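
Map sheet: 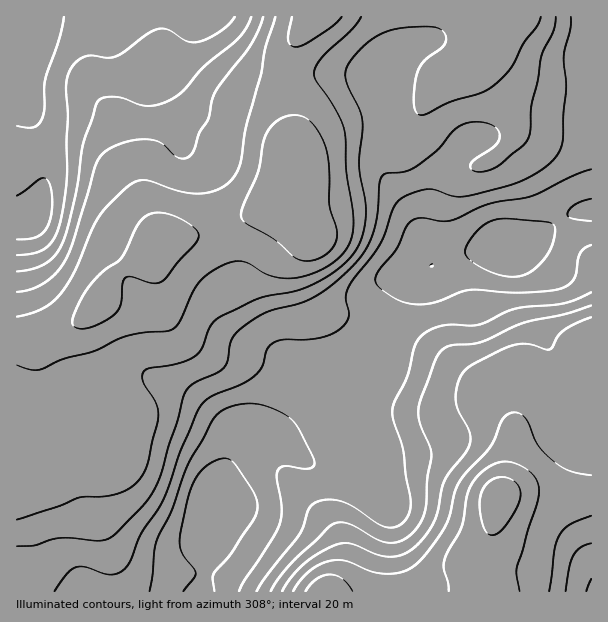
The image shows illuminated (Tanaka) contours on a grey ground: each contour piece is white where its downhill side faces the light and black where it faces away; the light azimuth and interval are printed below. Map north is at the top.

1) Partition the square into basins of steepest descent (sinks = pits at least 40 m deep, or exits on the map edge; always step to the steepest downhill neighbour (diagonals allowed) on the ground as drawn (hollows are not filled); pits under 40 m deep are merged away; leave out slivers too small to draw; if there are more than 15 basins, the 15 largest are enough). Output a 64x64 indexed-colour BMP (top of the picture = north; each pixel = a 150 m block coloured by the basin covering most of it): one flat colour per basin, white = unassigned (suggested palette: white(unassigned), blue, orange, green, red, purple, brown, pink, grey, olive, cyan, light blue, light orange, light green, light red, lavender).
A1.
<image width="64" height="64" href="data:image/bmp;base64,Qk12CAAAAAAAAHYAAAAoAAAAQAAAAEAAAAABAAQAAAAAAAAIAAATCwAAEwsAABAAAAAAAAAA////ALR3HwAOf/8ALKAsACgn1gC9Z5QAS1aMAMJ34wB/f38AIr28AM++FwDox64AeLv/AIrfmACWmP8A1bDFABERERERERERERERERERERERERERERERERERREREREREERERERERERERERERERERERERERERERERERFEREREREQREREREREREREREREREREREREREREREREREURERERERBERERERERERERERERERERERERERERERERERREREREREERERERERERERERERERERERERERERERERERFEREREREQREREREREREREREREREREREREREREREREREURERERERBERERERERERERERERERERERERERERERERERFEREREREEREREREREREREREREREREREREREREREREREUREREREQRERERERERERERERERERERERERERERERERERRERERERBERERERERERERERERERERERERERERERERERFEREREREERERERERERERERERERERERERERERERERERERREREREQRERERERERERERERERERERERERERERERERERERERERERERERERERERERERERERERERERERERERERERERERERERERERERERERERERERERERERERERERERERERERERERERERERERERERERERERERERERERERERERERERERERERERERERERERERERERERERERERERERERERERERERERERERERERERERERERERERERERERERERERERERERERERERERERERERERERERERERERERERERERERERERERERERERERERERERERERERERERERERERERERERERERERERERERIREREREREREREREREREREREREREREREREREREREREREiIRERERERERERERERERERERERERERERERIiIiIREREiIiIRERERERERERERERERERERERERERESIiIiIiIiIiIiIiIRERERERERERERERERERERERERERIiIiIiIiIiIiIiIhERERERERERERERERERERERERERIiIiIiIiIiIiIiIiIREREREREREREREREREREREREREiIiIiIiIiIiIiIiIiEREREREREREREREREREREREREiIiIiIiIiIiIiIiIiIRERERERERERERERERERERERESIiIiIiIiIiIiIiIiIhERERERERERERERERERERERESIiIiIiIiIiIiIiIiIiMzERERERERERERERERERERERIiIiIiIiIiIiIiIiIiIzMzMRERERERERERERERERERIiIiIiIiIiIiIiIiIiIjMzMzMRERERERERERERERERIiIiIiIiIiIiIiIiIiIiMzMzMzEREREREREREREREREiIiIiIiIiIiIiIiIiIiIzMzMzMREREREREREREREREiIiIiIiIiIiIiIiIiIiIjMzMzMzERERERERERERERESIiIiIiIiIiIiIiIiIiIiMzMzMzMRERERERERERERESIiIiIiIiIiIiIiIiIiIiIzMzMzMzERERERERERERERIiIiIiIiIiIiIiIiIiIiIjMzMzMzMzEREREREREREREiIiIiIiIiIiIiIiIiIiIiMzMzMzMzMzERERERERERESIiIiIiIiIiIiIiIiIiIiIzMzMzMzMzMxERERERERERIiIiIiIiIiIiIiIiIiIiIjMzMzMzMzMzMxERERERERESIiIiIiIiIiIiIiIiIiIiMzMzMzMzMzMzMzMxERERESIiIiIiIiIiIiIiIiIiIiIzMzMzMzMzMzMzMzMxERESIiIiIiIiIiIiIiIiIiIiIjMzMzMzMzMzMzMzMzMxESIiIiIiIiIiIiIiIiIiIiIiMzMzMzMzMzMzMzMzMzMyIiIiIiIiIiIiIiIiIiIiIiIzMzMzMzMzMzMzMzMzMzIiIiIiIiIiIiIiIiIiIiIiIjMzMzMzMzMzMzMzMzMzMyIiIiIiIiIiIiIiIiIiIiIiMzMzMzMzMzMzMzMzMzMzIiIiIiIiIiIiIiIiIiIiIiIzMzMzMzMzMzMzMzMzMzMiIiIiIiIiIiIiESIiIiIiIjMzMzMzMzMzMzMzMzMzMzIiIiIiIiIiIiERESIiIiIiMzMzMzMzMzMzMzMzMzMzMiIiIiIiIiIhEREREiIiIiIzMzMzMzMzMzMzMzMzMzMxEiIiIiIiIhERERESIiIiIjMzMzMzMzMzMzMzMzMzMzERIiIiIiIhEREREREiIiIiMzMzMzMzMzMzMzMzMzMzMRERIiIiIiEREREREiIiIiIzMzMzMzMzMzMzMzMzMzMxEREREiIiIRERERESIiIiIjMzMzMzMzMzMzMzMzMzMxERERERERERERERESIiIiIiMzMzMzMzMzMzMzMzMzMzERERERERERERERERIiIiIiIzMzMzMzMzMzMzMzMzMzMRERERERERERERERIiIiIiIjMzMzMzMzMzMzMzMzMzMxERERERERERERERIiIiIiIiMzMzMzMzMzMzMzMzMzMzEREREREREREREREiIiIiIiIzMzMzMzMzMzMzMzMzMzMRERERERERERERESIiIiIiIjMzMzMzMzMzMzMzMzMzMzEREREREREREREREiIiIiIiMzMzMzMzMzMzMzMzMzMzMRERERERERERERESIiIiIiIzMzMzMzMzMzMzMzMzMzMzERERERERERERERIiIiIiIjMzMzMzMzMzMzMzMzMzMzMxERERERERERERESIiIiIi"/>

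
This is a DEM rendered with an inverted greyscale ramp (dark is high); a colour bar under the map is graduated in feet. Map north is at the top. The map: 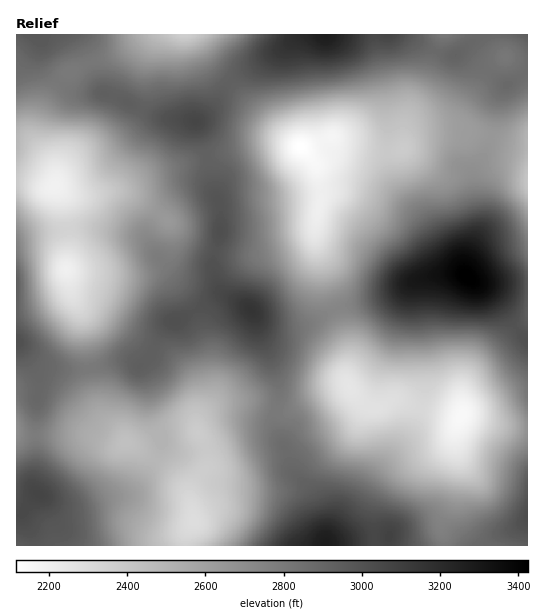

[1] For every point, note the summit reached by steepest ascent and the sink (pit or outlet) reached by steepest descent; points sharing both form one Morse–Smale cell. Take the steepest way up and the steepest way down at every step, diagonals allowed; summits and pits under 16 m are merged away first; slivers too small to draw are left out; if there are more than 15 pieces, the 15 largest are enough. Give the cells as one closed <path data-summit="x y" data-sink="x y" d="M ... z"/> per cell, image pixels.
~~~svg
<path data-summit="467 277" data-sink="301 147" d="M463 129l-30 0-15 2-11 9-6 10-4 1-26 0-26-5-14-9-28 11 14 20 4 32-4 12-2 27 12 46 10 24 49-12 36-19 21-4 22 1 2-16 12-28 0-20-4-16 0-24 12-20 4-14z"/><path data-summit="326 35" data-sink="301 147" d="M403 34l-97 0-11 4-17 13-44 27-3 5 17 20 30 28 24 16 12-2 17-8 14 9 26 5 26 0 4-1 4-6-1-17 9-24 11-18 11-30-1-5z"/><path data-summit="251 311" data-sink="301 147" d="M285 143l-30 2-44 10-4 4 5 26 8 20 0 31-7 21 0 15 3 9 10 14 24 14 13 14 11 4 15 2 21-6 26-15-9-23-12-46 2-27 4-12-4-32-15-21z"/><path data-summit="251 311" data-sink="194 521" d="M227 297l-10 0-27 17-19 8-12 15-8 19-10 10-19-5-33 8 3 19 8 27 23 21 4 7 11 2 32-15 16-1 11 2 0-7 5-9 12-9 12-4 23 0 27 9 3-11 0-16-11-33-7-12-5-20-6-10z"/><path data-summit="39 495" data-sink="194 521" d="M89 435l-54 1 1 31-3 21 4 7-14 18 0 4 9 18 1 10 152 1 2-14 6-9 0-8-6-24-8-12-12-12-41-25-4 3-11 0z"/><path data-summit="326 544" data-sink="194 521" d="M249 402l-23 0-9 3-11 6-7 9-2 12 7 11 4 18-3 8-8 8-6 12 2 34-6 9-2 13 140 1 0-9-12-38-4-8-18-23-4-16-12-27 0-14z"/><path data-summit="467 277" data-sink="462 416" d="M462 274l-28 1-11 3-4 5-2 14 7 52 0 47-4 12 33 9 12-2 37 11 25 1 1-87-12-12-17-27-12-11z"/><path data-summit="251 311" data-sink="66 269" d="M89 227l-21 2 1 14-2 30 6 26 10 20 7 50 32-8 19 5 10-10 8-19 12-15 19-8 27-17 11-1-14-9-35-9-16-15-16-22-8-4z"/><path data-summit="195 121" data-sink="54 185" d="M59 82l-16 27-6 18 0 13 16 28 3 9-1 8 6 5 14 5 15 0 27-5 33-16 57-18-10-32-3-3-32-3-43-20-18-5-24 0z"/><path data-summit="326 544" data-sink="349 387" d="M349 386l-31 9-29 16-14 1 0 13 12 27 4 16 18 23 4 8 13 43 37-42 16-29 33-40 8-19-2-5-17-6-10 0-12 6-13-1-9-7z"/><path data-summit="251 311" data-sink="54 185" d="M206 157l-56 17-25 13-27 7-23 1-18-8 6 12 4 28 2 2 30 0 40 8 8 4 16 22 16 15 31 8 11 5-8-19 0-15 7-21 0-31-8-20z"/><path data-summit="326 544" data-sink="462 416" d="M423 409l-3 0-11 26-38 48-8 17-37 43 45-6 18 0 0 9 55-1-3-22 10-19 4-15 2-16-2-40 5-16z"/><path data-summit="527 516" data-sink="462 416" d="M465 415l-5 2-5 16 2 40-5 27-11 23 3 22 83 1 1-118-33-3z"/><path data-summit="467 277" data-sink="349 387" d="M421 279l-10 3-10 8-15 7-50 12 12 36-1 36 5 11 14 14 13 1 12-6 10 0 18 8 2-2 3-11 0-47-7-52 0-9z"/><path data-summit="195 121" data-sink="185 35" d="M194 34l-45 0-35 21-24 7 11 29 4 3 14 4 43 20 33 4 3-1 17-16 14-22-17-18z"/>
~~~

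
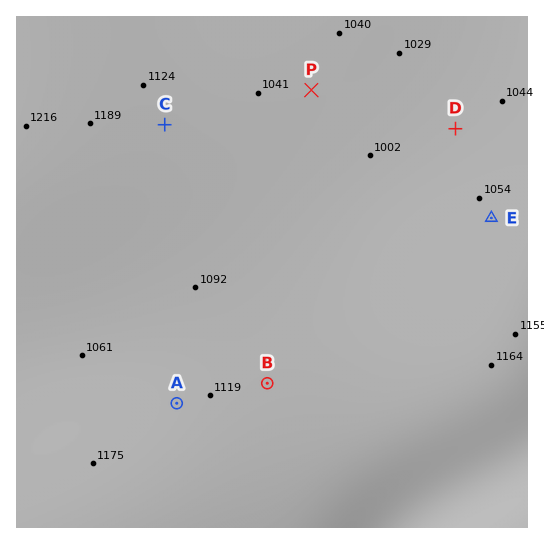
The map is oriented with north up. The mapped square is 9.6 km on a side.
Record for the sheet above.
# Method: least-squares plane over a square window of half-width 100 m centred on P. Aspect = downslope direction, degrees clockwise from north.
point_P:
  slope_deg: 1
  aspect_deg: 140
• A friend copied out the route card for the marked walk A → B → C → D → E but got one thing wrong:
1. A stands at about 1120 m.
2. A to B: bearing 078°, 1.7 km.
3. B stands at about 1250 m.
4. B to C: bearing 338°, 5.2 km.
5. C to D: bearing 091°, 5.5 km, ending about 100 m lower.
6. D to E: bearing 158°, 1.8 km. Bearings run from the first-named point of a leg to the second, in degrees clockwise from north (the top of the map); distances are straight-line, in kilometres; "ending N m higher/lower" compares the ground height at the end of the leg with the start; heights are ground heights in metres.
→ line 3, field height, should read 1110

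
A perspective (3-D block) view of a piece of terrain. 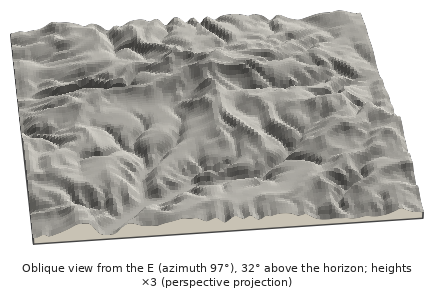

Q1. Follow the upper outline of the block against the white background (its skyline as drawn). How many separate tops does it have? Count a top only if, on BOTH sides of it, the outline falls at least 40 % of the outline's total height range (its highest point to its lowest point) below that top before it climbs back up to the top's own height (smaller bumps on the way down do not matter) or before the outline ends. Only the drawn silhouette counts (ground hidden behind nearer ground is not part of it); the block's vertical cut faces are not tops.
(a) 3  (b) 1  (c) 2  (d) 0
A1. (d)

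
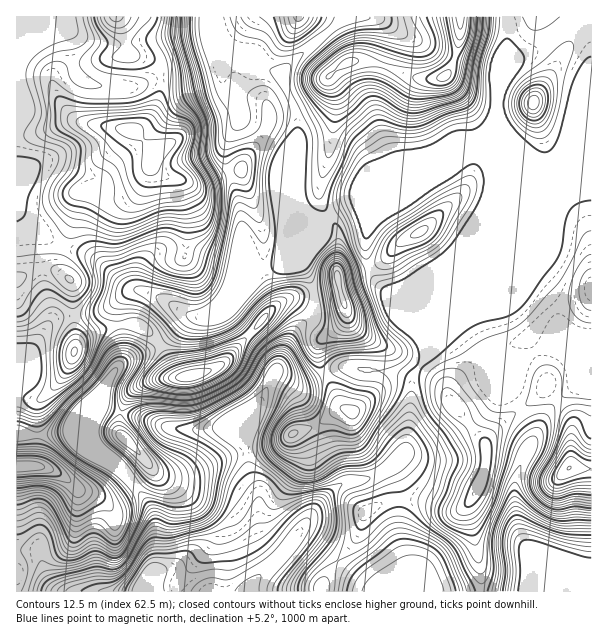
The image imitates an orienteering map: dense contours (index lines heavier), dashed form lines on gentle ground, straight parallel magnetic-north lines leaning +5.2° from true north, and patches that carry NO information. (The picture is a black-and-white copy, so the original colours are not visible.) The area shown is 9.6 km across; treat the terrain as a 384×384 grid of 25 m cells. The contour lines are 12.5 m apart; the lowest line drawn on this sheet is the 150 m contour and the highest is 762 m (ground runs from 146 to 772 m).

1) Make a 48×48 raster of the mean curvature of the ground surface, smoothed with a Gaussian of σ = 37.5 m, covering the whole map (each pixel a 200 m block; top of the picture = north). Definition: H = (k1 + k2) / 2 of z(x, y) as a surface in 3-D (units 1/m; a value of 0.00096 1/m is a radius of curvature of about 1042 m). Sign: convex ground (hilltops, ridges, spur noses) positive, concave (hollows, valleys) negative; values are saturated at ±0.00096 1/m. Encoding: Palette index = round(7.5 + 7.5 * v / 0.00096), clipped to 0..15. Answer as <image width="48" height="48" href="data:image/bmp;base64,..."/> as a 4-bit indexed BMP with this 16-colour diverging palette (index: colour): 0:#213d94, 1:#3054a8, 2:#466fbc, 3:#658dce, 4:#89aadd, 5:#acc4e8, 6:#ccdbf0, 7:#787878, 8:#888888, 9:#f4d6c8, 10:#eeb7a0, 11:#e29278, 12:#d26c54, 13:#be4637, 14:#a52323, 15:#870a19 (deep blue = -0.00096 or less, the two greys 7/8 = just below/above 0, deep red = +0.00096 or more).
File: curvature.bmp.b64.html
<image width="48" height="48" href="data:image/bmp;base64,Qk32BAAAAAAAAHYAAAAoAAAAMAAAADAAAAABAAQAAAAAAIAEAAATCwAAEwsAABAAAAAAAAAAlD0hAKhUMAC8b0YAzo1lAN2qiQDoxKwA8NvMAHh4eACIiIgAyNb0AKC37gB4kuIAVGzSADdGvgAjI6UAGQqHAKdDNEVhV4mGZ2Z5qs2mVnd3dVe7dFd3d7h3Zle1B2iHaIZVabunZmd3ZWnMlVd3d5d6uFj5ElV5iJhkRpqpdmZ2VHrchVd3ZnZY2kn6I2VHmImWRGmqqHZlRHnKU1ZEV3U22Ur7NJdEaIiYVEaKqXZmVom5QjRXd4U2yVn9UpqHVoeJZERpqYZ4irmpQlZ5d5U3ymjNYoq9lXd6hSNrupiInNy6UlepaIQ2u5m6RZq8pXdpliF8uqmHeKzLYmnKWXM3vMyUSrmalGdWeHNHZ5mHZnrMYXz8eLm93LkxfamZlVZEe9pBI1eHZ4nNYVz/qv/+tyEy76mpqWZWmsuFd0RnZmWtgzau25qpQFMc+3iYmXV7yHmIuXRFZmashCJcxSNmB1b/tEZndWR++3d4uGZFd3islkJLsiVzNz38UBI0RnU7/7l6x1ZWd4mZqGNKtGu2B1WkAAIzI3cWupqa6mdWiap2iYZZt53qEHKoMjaGMRQ0hjnLzJdVm8l2aJl3mHi+kgK/yqzbhTM1lTi5iqlVm6dmd3mXVXV96jBM////7JUUZGqXV4hWmpdnd2mnd3ZK/oADi83v//cAFKlERFZleYh3d3iXd3ZZ/6MANXiJz/kQB9kyRXqmZniId3d3d1VY76ZEaHVWe/1iGO2YiryldniIiId3d3ZWrKqqzJVERa/nR6qs24ZHd3eIiJh4d6hViGis2nVDIE38ZWSO6TN3d3d3d4l3eLhlhzRolkRUZgf/l0Kv5hd3eHd3dniHiZdmqnVFVDR5RmGO7FLPkyd3d4d3d2iHiZho3bdDNFecg3U2rFT/QTV3d3h3d3aHipmKy4VVaby8knd0Izj/NIhVd4h3d3d3ioiIh0WHerzLkmeGdxn+Jbp1RneId3d3eXd3dleWVWiZk1eWd2G5E7yYdGeHh3d2eHd3h2iYZEZ5tDand3V6M4zduEd3eHd3eIdnh3mqhleL1Be2d3eqRket6mV3h4d3iHd3h4mqqGib1Bi1d3enR3RHvJVneId3iHd5uZmIqYmL0yqkd3uEZ3dTe8lXh3h3d3Z6y5domZq/wlt0dotzd3d3Rqt3iIeHd3ZniHZpqZv/cqxkdnulR3d3dlmHh4iId3dlaId4mXenJM1jd2u3Rnd3d3Z3h3d3d3ZUR5h3iqhzBJyTd2rIVmZmd3d3h3d3eIh2VmeIiL7mA2ioR1m3Z2ZmVnd3d1d3eHiqqqq7p3z7NFaadGiodlZ3ZEVndHl2d3Vpu7u7umfaRXaLhWeYhleZdEZ2Vbx1eHR6l2ZVeoaWJneaY1iZhVeqhmiESP+Ed3WaZVVUSKeFNoiZQ4y4ZFiqq8tjV++VZ2eoZmZlV7qVR4eHRu/HZXq83/tCdHqXZ2ipd4iIiMuER4d2Rb/bqry6nPsxdlaIZ3aJiKurqctjV3dnYjff3Ll1Rt1Ad2Z5hndndmZ4eKlDd3ZnpgFruoZUNN9hR3d4h3d3ZFeHaIczd4hmvGIld2VmVd+TR4h3h3d3ZY3Ji6hDd4mGnshUMjWHd9+TNoh3dw=="/>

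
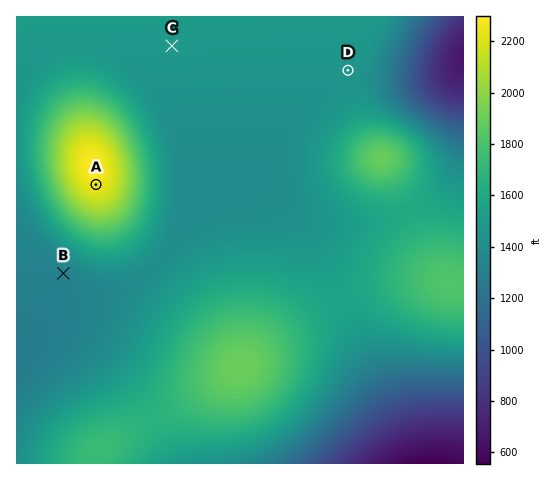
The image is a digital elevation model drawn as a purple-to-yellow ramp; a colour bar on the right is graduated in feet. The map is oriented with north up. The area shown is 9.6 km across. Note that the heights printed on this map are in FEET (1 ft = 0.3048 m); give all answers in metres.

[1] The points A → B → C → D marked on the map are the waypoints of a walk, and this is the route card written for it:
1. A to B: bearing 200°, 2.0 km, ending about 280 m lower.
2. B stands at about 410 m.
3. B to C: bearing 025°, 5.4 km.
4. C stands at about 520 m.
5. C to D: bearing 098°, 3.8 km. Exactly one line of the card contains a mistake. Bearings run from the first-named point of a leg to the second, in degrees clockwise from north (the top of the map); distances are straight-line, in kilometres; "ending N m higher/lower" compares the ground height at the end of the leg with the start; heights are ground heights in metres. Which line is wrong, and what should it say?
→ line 4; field height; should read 450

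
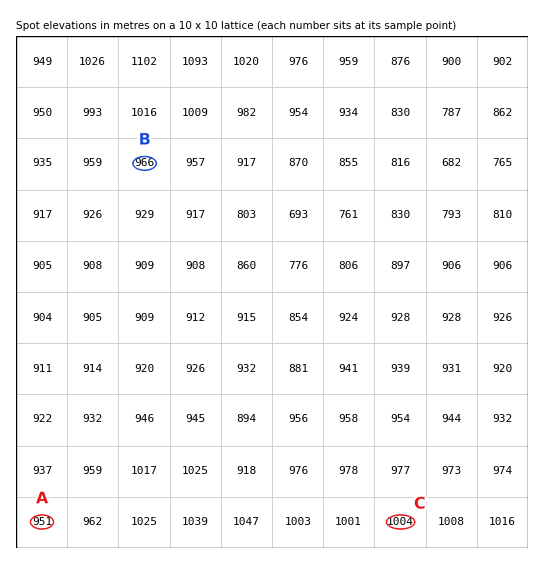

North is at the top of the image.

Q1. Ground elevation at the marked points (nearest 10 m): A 950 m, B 970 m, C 1000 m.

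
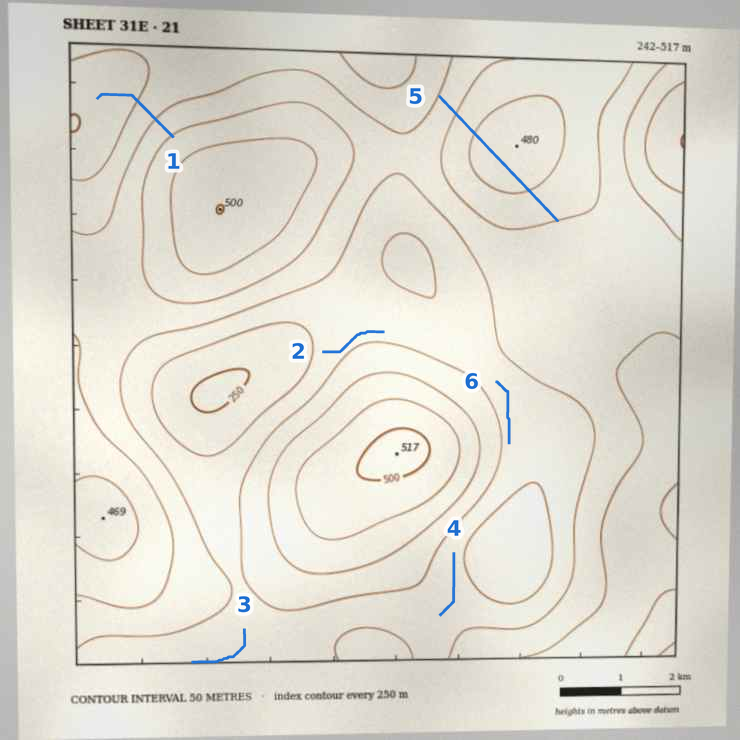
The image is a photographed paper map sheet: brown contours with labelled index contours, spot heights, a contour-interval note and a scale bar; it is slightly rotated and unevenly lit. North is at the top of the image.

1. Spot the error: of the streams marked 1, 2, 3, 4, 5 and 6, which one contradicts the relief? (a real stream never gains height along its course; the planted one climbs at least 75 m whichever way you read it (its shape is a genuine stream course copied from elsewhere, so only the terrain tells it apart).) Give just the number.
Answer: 5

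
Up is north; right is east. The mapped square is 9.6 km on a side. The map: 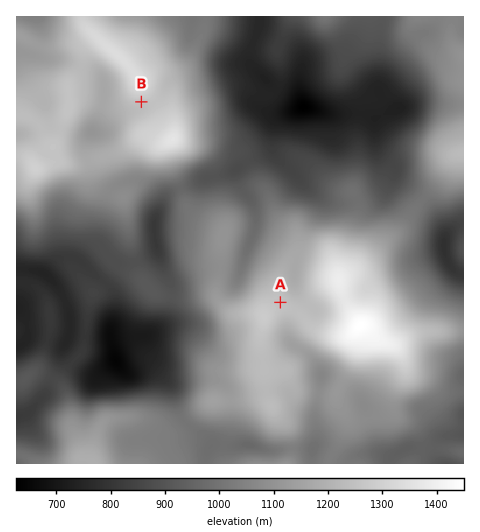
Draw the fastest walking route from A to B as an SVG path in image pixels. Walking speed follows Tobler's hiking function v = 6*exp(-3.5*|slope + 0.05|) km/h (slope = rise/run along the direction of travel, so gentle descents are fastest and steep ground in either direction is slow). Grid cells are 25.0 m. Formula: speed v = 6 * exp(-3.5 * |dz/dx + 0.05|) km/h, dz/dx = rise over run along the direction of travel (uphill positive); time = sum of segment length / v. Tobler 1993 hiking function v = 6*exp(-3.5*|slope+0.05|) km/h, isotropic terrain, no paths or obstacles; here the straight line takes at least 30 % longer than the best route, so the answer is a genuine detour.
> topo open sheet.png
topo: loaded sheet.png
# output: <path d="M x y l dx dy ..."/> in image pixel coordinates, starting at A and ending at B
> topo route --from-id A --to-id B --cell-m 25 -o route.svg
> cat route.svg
<path d="M280 302l-1-1-14-7-9 0-12 6-12 0-7-3-2-3-3-7 0-3-7-14-6-6-28-57 0-15-3-5-4-5-24-11-17-18-4-7 0-14 13-26 0-2 1-2"/>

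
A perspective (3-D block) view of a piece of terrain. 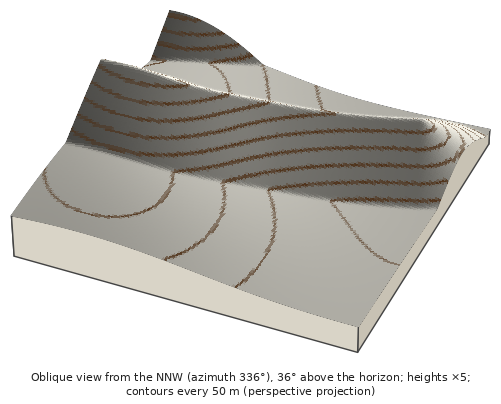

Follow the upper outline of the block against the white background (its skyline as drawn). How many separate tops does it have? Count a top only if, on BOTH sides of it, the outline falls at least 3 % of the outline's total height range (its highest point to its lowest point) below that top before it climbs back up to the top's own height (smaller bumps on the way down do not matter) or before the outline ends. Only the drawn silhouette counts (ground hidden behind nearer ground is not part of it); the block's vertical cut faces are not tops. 2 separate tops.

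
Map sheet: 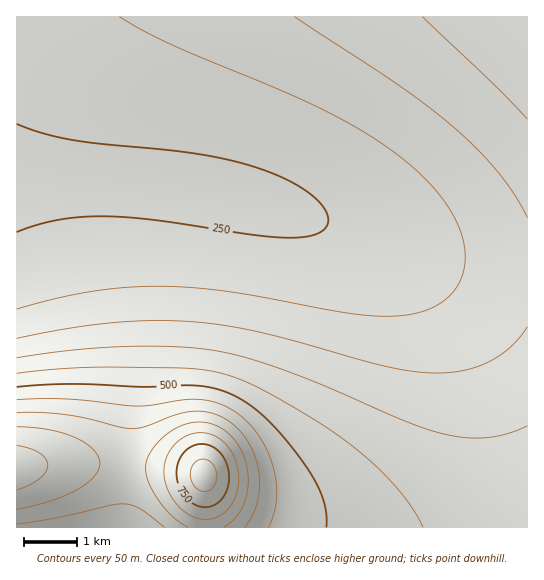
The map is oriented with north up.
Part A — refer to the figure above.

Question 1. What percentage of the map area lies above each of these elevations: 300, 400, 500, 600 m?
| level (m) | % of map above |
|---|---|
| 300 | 63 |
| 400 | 31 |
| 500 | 15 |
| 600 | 9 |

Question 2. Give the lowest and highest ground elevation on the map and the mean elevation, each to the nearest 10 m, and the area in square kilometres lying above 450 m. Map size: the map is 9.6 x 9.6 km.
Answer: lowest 240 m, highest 820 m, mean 370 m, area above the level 18.3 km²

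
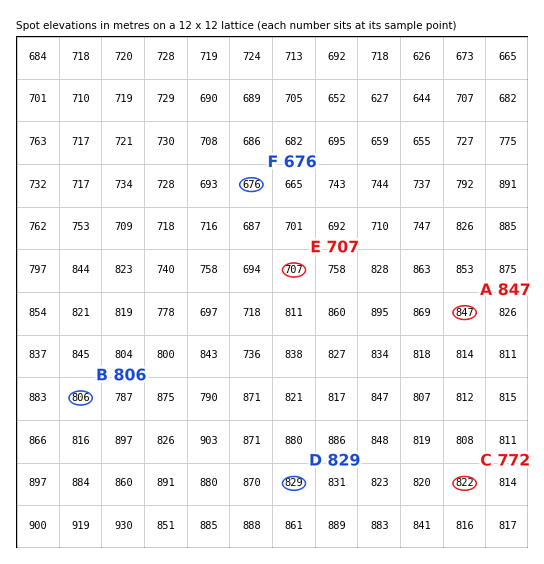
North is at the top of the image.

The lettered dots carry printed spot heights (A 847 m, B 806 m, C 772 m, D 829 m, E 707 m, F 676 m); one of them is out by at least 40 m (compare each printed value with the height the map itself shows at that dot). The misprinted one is C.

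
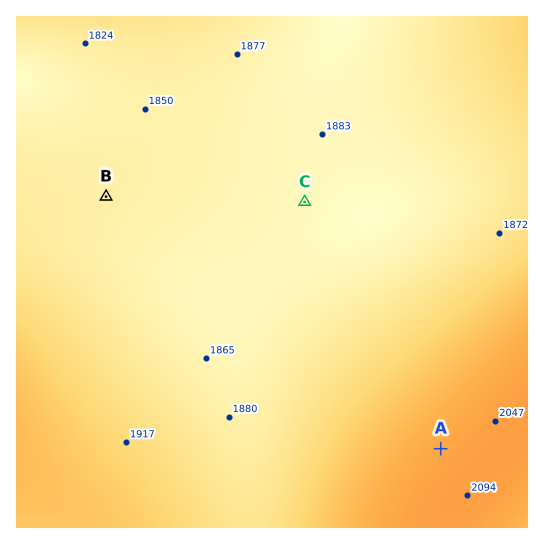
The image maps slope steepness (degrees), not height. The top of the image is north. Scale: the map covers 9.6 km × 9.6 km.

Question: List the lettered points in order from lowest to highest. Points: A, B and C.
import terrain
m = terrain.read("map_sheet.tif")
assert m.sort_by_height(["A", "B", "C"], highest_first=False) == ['B', 'C', 'A']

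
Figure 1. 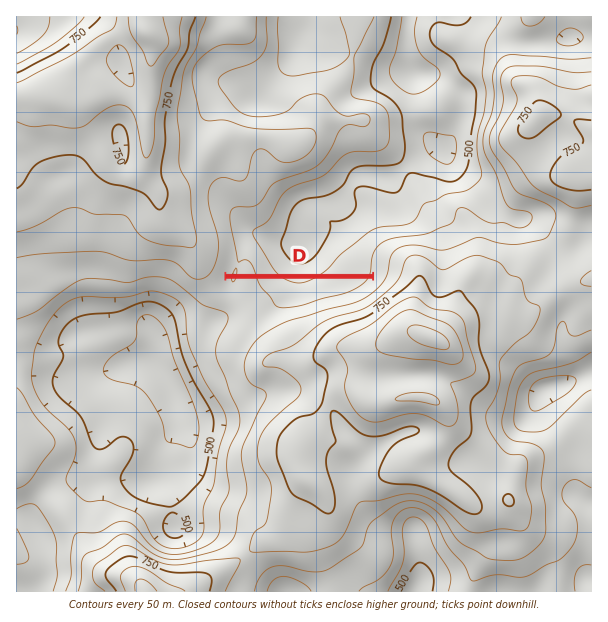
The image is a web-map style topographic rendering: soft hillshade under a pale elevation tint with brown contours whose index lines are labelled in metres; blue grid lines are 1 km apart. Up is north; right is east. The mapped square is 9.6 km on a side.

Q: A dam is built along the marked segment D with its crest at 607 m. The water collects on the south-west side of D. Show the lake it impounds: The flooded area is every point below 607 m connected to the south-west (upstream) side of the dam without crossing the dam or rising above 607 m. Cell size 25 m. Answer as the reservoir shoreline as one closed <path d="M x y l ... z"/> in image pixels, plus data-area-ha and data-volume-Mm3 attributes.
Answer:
<path d="M371 278l-120 0-1 3 4 10 12 12 4 7 3 2 9 0 2-2 7 0 2-2 12-1 19-7 6 0 2-2 6 0 1-2 9-1 15-7 9-9-1-1z" data-area-ha="72" data-volume-Mm3="16.39"/>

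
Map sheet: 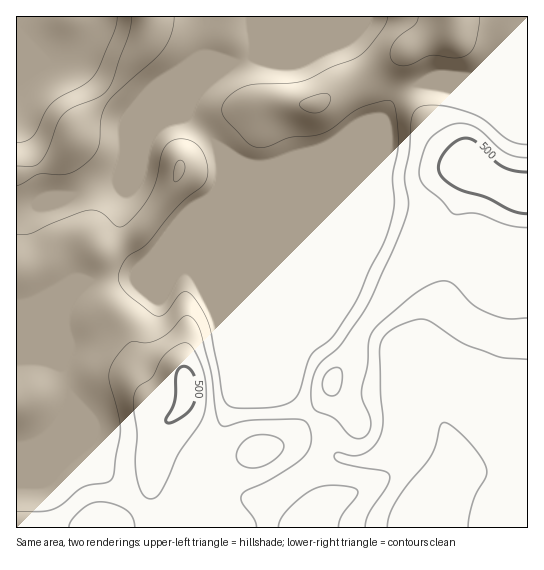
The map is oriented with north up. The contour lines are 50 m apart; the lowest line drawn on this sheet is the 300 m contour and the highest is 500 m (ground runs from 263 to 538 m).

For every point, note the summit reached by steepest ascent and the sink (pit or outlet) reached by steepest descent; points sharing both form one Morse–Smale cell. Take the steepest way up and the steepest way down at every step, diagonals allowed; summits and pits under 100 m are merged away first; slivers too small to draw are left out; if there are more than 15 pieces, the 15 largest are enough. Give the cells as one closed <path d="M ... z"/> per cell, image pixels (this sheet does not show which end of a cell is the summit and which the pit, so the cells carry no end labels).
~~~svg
<path d="M527 16l-510 0-1 430 13-1 16-8 15-15 8-13 3-16-10-26 8-21-4-16 0-19 8-14 16-16 45-4 5-8 18-18 19-25 22-22 13-7 6-6 0 32 3 8 60 146 7 14 23 24 17-18 5-18 21-26 10-24 32-43 20-37 10-10 20-10 20 19 18 11 8 23 10 10 9 4 17 0z"/><path d="M217 191l-6 6-13 7-22 22-19 25-18 18-5 8-45 4-18 20-6 10 0 19 4 16-8 21 10 26 0 6-3 10-8 13-15 15-12 7-17 3 1 81 153 0-1-10-12-19 6 5 28-19 12-5 14-11 32-14 36-12 24-25 2-3-18-16-9-13-59-141-8-22z"/><path d="M445 229l-20 10-10 10-20 37-32 43-10 24-21 26-5 18-16 18 13 12 15 30 14 4 12 0 14-4 12-7 8-13 8-32 8-9 10-3 10 10 5 11 12 36 0 8-4 9 0 60 79 1 1-231-18-1-9-4-10-10-8-23-18-11z"/><path d="M425 393l-10 3-8 9-6 24-6 16-5 6-11 6-14 4-12 0-14-4-15-30-14-11-7 10-18 17-50 17-18 9-48 32-6 3-5-4-1 2 11 13 3 13 276 0 1-61 4-9 0-8-12-36-5-11z"/>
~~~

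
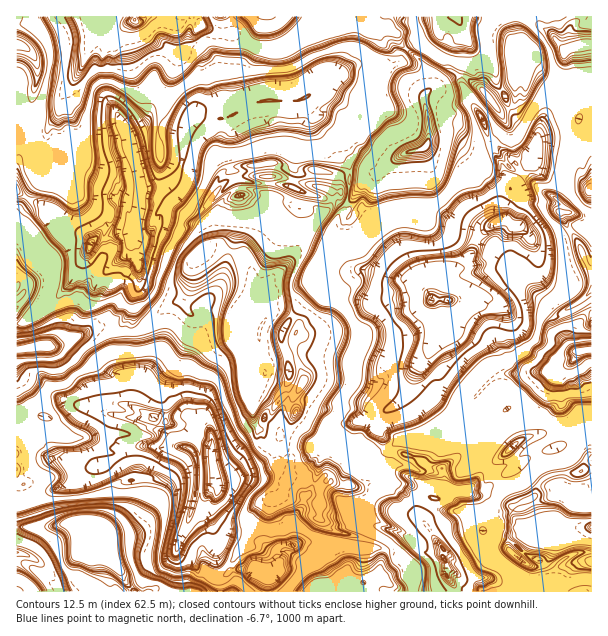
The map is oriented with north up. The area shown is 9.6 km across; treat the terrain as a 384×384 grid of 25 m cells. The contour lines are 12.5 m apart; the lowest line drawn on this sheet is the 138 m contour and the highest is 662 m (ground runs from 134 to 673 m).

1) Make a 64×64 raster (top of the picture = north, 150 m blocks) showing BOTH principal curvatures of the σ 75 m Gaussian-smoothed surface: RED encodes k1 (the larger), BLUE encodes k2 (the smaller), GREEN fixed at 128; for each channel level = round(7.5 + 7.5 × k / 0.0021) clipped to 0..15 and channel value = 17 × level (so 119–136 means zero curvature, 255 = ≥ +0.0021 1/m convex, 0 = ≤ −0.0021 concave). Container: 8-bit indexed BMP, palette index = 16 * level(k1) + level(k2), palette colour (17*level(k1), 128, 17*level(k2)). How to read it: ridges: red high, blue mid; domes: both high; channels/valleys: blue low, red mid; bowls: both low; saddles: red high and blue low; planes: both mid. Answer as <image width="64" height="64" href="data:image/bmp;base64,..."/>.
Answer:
<image width="64" height="64" href="data:image/bmp;base64,Qk02FAAAAAAAADYEAAAoAAAAQAAAAEAAAAABAAgAAAAAAAAQAAATCwAAEwsAAAABAAAAAAAAAIAAABGAAAAigAAAM4AAAESAAABVgAAAZoAAAHeAAACIgAAAmYAAAKqAAAC7gAAAzIAAAN2AAADugAAA/4AAAACAEQARgBEAIoARADOAEQBEgBEAVYARAGaAEQB3gBEAiIARAJmAEQCqgBEAu4ARAMyAEQDdgBEA7oARAP+AEQAAgCIAEYAiACKAIgAzgCIARIAiAFWAIgBmgCIAd4AiAIiAIgCZgCIAqoAiALuAIgDMgCIA3YAiAO6AIgD/gCIAAIAzABGAMwAigDMAM4AzAESAMwBVgDMAZoAzAHeAMwCIgDMAmYAzAKqAMwC7gDMAzIAzAN2AMwDugDMA/4AzAACARAARgEQAIoBEADOARABEgEQAVYBEAGaARAB3gEQAiIBEAJmARACqgEQAu4BEAMyARADdgEQA7oBEAP+ARAAAgFUAEYBVACKAVQAzgFUARIBVAFWAVQBmgFUAd4BVAIiAVQCZgFUAqoBVALuAVQDMgFUA3YBVAO6AVQD/gFUAAIBmABGAZgAigGYAM4BmAESAZgBVgGYAZoBmAHeAZgCIgGYAmYBmAKqAZgC7gGYAzIBmAN2AZgDugGYA/4BmAACAdwARgHcAIoB3ADOAdwBEgHcAVYB3AGaAdwB3gHcAiIB3AJmAdwCqgHcAu4B3AMyAdwDdgHcA7oB3AP+AdwAAgIgAEYCIACKAiAAzgIgARICIAFWAiABmgIgAd4CIAIiAiACZgIgAqoCIALuAiADMgIgA3YCIAO6AiAD/gIgAAICZABGAmQAigJkAM4CZAESAmQBVgJkAZoCZAHeAmQCIgJkAmYCZAKqAmQC7gJkAzICZAN2AmQDugJkA/4CZAACAqgARgKoAIoCqADOAqgBEgKoAVYCqAGaAqgB3gKoAiICqAJmAqgCqgKoAu4CqAMyAqgDdgKoA7oCqAP+AqgAAgLsAEYC7ACKAuwAzgLsARIC7AFWAuwBmgLsAd4C7AIiAuwCZgLsAqoC7ALuAuwDMgLsA3YC7AO6AuwD/gLsAAIDMABGAzAAigMwAM4DMAESAzABVgMwAZoDMAHeAzACIgMwAmYDMAKqAzAC7gMwAzIDMAN2AzADugMwA/4DMAACA3QARgN0AIoDdADOA3QBEgN0AVYDdAGaA3QB3gN0AiIDdAJmA3QCqgN0Au4DdAMyA3QDdgN0A7oDdAP+A3QAAgO4AEYDuACKA7gAzgO4ARIDuAFWA7gBmgO4Ad4DuAIiA7gCZgO4AqoDuALuA7gDMgO4A3YDuAO6A7gD/gO4AAID/ABGA/wAigP8AM4D/AESA/wBVgP8AZoD/AHeA/wCIgP8AmYD/AKqA/wC7gP8AzID/AN2A/wDugP8A/4D/AHZxc/eDlPiHd4Z0cvGltfj39ff66pJQpMSltoOT1pSl+biYh4eHh4eHuMiTt5WDtqSWksfHtoeGhoeHh4eXh4Zhg+e3cLbGg4Jzc/f2o9Xmp4OWtJCAc4PFpWFhUXPGkrbp57eYl6enqOmFg8i3k4JxpnNwgLSXhoSEhXaHhoV0tffHg4LWooO3ptb5t5RysGBTc6HDuMW2wnBBdHRBpLWBcYTH2rekx+q3koXZ2ZVxcqaBt9a2hIHF1paFdaa2pseVdHCWx+vo2MfY94Vzk9NwUJFhxqaC9vekUpSEYcbJh3WCg8i3c4X5lHTX6KOWgJSUlPmohJH3+ZKCtHGCt8hzdWNz1ZXpmIiIyMaUhKXWgzCBx8aEUaX459e4hKKzpbeHdoSRgnNytKXH13GTpVCFhNfIh6L55pCTptnHgnCClXJz1oR054iHh8i2lLel55dggNjYlnRy57iotpWDUHC1hYODhJWWlpe4x3Fzp5GSlaboh4aTxqK3yLeouNfXt9Tn97aDtceHiIjpt6XIpOi3cYCR6OeWYcXHh5enyMalk5Kk1ua3l4empoSDh5elpZPZuId3c5TZqIiIh4eHl6T3+ff0+PrZuLjY+rXIk6XpxpWAcIG25pLHx4SSkoN1gqXa+dd0dYaXx7aDhYd2h3Nj55eHd3SE6qiXiIiXx+b0hIanx9f5+fn5+dfIpZLZ2OTHgHCFcKXU2OWSyNiDUYLJ2ciVc3eHt8VSc3eHh4Wz6NiYh4eElNenuLjY+MWkk3BwgIOUlJaWp7fHxsXYpqHW2IOAp8WhhLb1+uvZ59eypbjYhHN2h7ezQXGFd4eVw+j658eXlLenhZS1tqRgcXGGhYKQkIN0g4GAgIGSkYGF2dmmgMSTUHSDuOv5uJi4lYS31VBjlJWX1samkoR3dnOAkWHDp4Wlp7fIlGKDhYeHiIeHtZBgYHKFtsaVhYaYuMrHt4G1UjCTgISlxfaXl5aFp9a01vm1hpe46seDdXZ1gIAws7eHhYR0t6VldoWFhpaHiLnaknNzcHGV17eXuLiWtciSt3JgtXJQgIHTt4iXp7bK6cW2lIeHmMeSgYSEg8bZo8Knh4d3doXHpoamp5WVh6fIyKKFd3Z1coKmyJaEltrHk7iAgMZydHSV9qeHp9ezyrhzdIaHh5e1s+jYpnHIyse2l4iHd4eGhqe2xunJdoe2k3FidYZ3d3eFg5Ol18alo5XHcIC1poOUxeeHl+alUpSShHd3h4iIp6aEhKaUtJeIiIeWpqeHh4eGdnSWx5aHtpNycoKRg4aHh5alxIJggoSA9WCAx7dw2PiniKflQWSFhoeHh5enp4R0lqeouKeHh4iXpWGVuIiHd3d3hbeHh5e31ufp2cWTh4eXpJBwc5WCpfhgcdeTlPjHh4en1EB0d4eImLj309XHp6iXh4iIh4eHiKeVYJSXh4d3h4eGh4eHh5i46Pr4o4eImLjp13OEpqjncIK2lrf3p4Z3l+a2kIWHt+fpg0C2+ujHl4eHiIeHh4eHt6aEhYeHh4eHh4eIh4eX58aUkoWXmKeXhsPYxZWHtrCEl5jY9JZ2dqWW6ZRyltNwgIFkkZOl1ve3h4eHh4eHh4eXl5eHhoWGh3eGh3eH57ZhcoWHhoWFdHJi5YNjdnVwhZeX1/dhdXTYx6bXgZXVgnB1d4aDcXGU59eXiIiHh3d3h4eHdJKzknV2kYSHt9VRc3eHh4eHhYSVp9i1QWFQUKaWhvn6lJWUxsiF2JWDqNmUdHd3d3d1cXLWx4iIiId3d3eGgYGm6pVRgceSkragQIF1d4eHh5enp6iY18S2tqGmhbj4uMiUlaaldbfGcYXGdXSGh4eHh3Zyg/iYiIiHd3d2cZPZt6a1xsjI6ZNztLilcXR1h4eHh4eGhIKDg3NhlIXY6Ji4t5Gk6JWG6KaCt7iUhoeHp7enhoDH2IiIh4eGgYPXpLOkg6Smg7e0YaSkpoRzkpKFd3d2krS2trXYxXKU6MiImNmjcNjZlLjaoZfJlIWHp7Sj1reDgui4iIeHk7TppKX76timg4NgkYS4uISk19mVYnFyUnTJ2ci2lHKUo+e3h4fohGDGt5WnyIGG14V0h8aSUXLot4KU6LiIh6Pn6uP7yqe2t7ijdHWWtqW4lIKn1sa2lZTFt4aDYpTY1mHmp4iI6KSBtoWGt8ZhhseVcofXlFBwlNjHg5XoyJeEkbe1pvik9bVz9/fn6fjIhaZzcHSVpra2poWSpqbXt4KU9peImOiShJZ2d6fWcnW3x4KFt9dxdIGDlceUlMfY16VhlZa31fj79vf3+Pz45OeV1rVycoOUg2JChdnIp4Wi6biHh7fGcKaXh4aH6KWCl9iVg4fppIOGhHFz1pSClJXGxXSUc7b26feVlrfn9Ob6+MPW9/f3+Ni2o9a4iIeDlOmIh4e3tGCnqZiGh8jIkYfZt4KH2saCh3d2YYToloRzYWKklsjUtIGTQFBzpcellMTEl5i31ubYx8anh4d3g5ToiIeHp+Zgg7mHhpjZyJLH2rWUx9mihIeHh4WByNrIxpVRlbXJp6WzoGFgcIO2xri05vja2JOj96eHh4eHh4ST6JiIh4fntqCWl8fo6aKlxZWSpsRygpeXl4eHg7LHpoKzcra0hJWW2OXXg3KAgKS1YWGl6IRzgrb3p4eHh3aFgsi4iIeImOqihefFlKGT1lJihseVYoa1pqeml4eEgmFAtHO2t4SGp5XGtreDhoWUlaa1pbXXsoGExueXlpV1dXKWx4eHiJj4k9a2YHKFp8VTdIfHp4Knc0BwcqaHd3Vgc9aT2LmHhIS2tqi5lYamwsfZc4Rz+JMwUoX2paS2hXRzdMaXh4in94OTcHR3h5jXloKX2KWDl6WVp6eXh3RxhOe2o9fHxod1Y9bJyqWG15FQo4Nzc6KlonCHyMXGuJiGdHOmp4eHqPd1UWJ3h4eHqMmDlsNAdYeXp5eHh4SCpui3h5WDUsW3d2Om15eUhtilYYWWh5e32YCCl5bF+rqol4WEp5eXxtj6t4VwdoeHh5a1dIXlc2B0doeHh4ajx9qoiIiHdmKE54Z0xpZ0hofYtpK1xqe1sqVgdJeVlvrZmKiWlKeY17OE5/XmgnN3h4eWtpVypvelYXBwcYJzcpbHiIiIiIdzg+eFlueFdYeo+bWUkJLo6JNRcYOHt5O4+ciYl6anychiUoKk1seAdoeHl7jYhHKX1+bHx7amkmCmyYiImLe1k4PnhcjYhIeX97aRtpJAxurXgnRhhbiUlqf56MjHx9qUcnZ3h6f4gnOHh4eIx8dzYnODlKXG2dmgssm5x8mVcZOE54X5p4aI6LZwhKfUYMDScnR0UbSDtnO1o7bYt5akkoZ3h4eH17ZwdoeHh5fH1pWEpsjHoobIpbK2ypWVkWBzpcalxoSHx+eBc4eGtse3xWJ1gqTGgbaEtraCgYGDhIaHiIeHh6j3cnOGhod3h7fX19jJ65N0p5aDcJGCYGCFdMWzsnN2qOeDcnWCopOGqNmThIKk6YKVt5XIt4eHh4eHiIiHh4eX19dwlpiGd4eHh4eHiNeEcoa2hXNgYHJzhae36ejDlcmmYWJwlNm2kpfapYN0cfeVstmFhbe5p7a2p4eHh4d2l7j5tIOVZIODdXZ2doa214Rylre2trXXxLXH2Pz71MWzsIBypejK66OVpYRzhYHol4GDx4enp6ZTZKaYmKi3tqaEpMaVpWO2lXJxcXGBkqbWc2GDlbe3p5Gmp/f4k6STcMXY59enmOiDhZaXg4Vg1qd2cJWnt6aWlZSnqbimhHKCpbfKtNTHydjXx8e2yMiSpebHt5KDhnZwtufmoqTEEHPZqJiHh4jnhHSouJKEYNS1h3Rhxpe4hoaFhJSkhISmuLeXl4Oj2ZiYp6e3t7jpt4GXuOnIonR1ovjGtIWnxFCjuIiIh4eHx7eCuLdxgoD0woR2cLamp5eGhqi4uaiVhZenp6iTk9iIh4eHh4eHqOiBhYiY6qZylrOUYtaXl8ejpZeHh4eHiKjpksimgoCS+viRhnG2x4aGlre4uLmXdYWnp5aFdJPpmIeVpIOCg5bohHOHh8iUlKZ1VGPHp4eXpoeHiIiIh4eo6IPHg4OAlfr6kIWCpOmYl4aFhISVlHV2hIR1dnaCt9eHlPf56Meit6ZzhoenpHOicnNzt7iHh5eHh4eHh4d3t9dzpnJzcKb4+IGFhaHq2tbWx6eXhoeHl5eXh4d3g4PnuIWjxvb6tpW3dIWHl7XH2qRwcqe3iIiHh4eHhoZ2h7fXhKeBcXGm9/dxdYeDobRzY6bIyMjIyMfGxqeHh3ZxpfiohnNS99eUx4aUlpWWlrjYcGGWt4eHh4eHhqWjcpPGx5WVcHCVlff2YXSHh4WEdHSCg4SWp5aGZJXXp4eHhYCU+ceHZNW1hafJpZOBo9alx5NgpreHh4eHh4Wj+LjWs7aFYmBypqXm94NydoeHh3d3h4V0hIV1hXRSdNeYh3d1gIPEtnXXpoao2pVgcNf5hoa1kbaXh3eHh4eEk/rK6aWmhWBQhqbWt9jGcHV3h4eHh4eHh4aFdnZ2dZPJuIeHh3ZCcsaG14WH17eQcJX5xqWWhaWnh4d3h4eHhJP5mNjIhmGgc6b3t4eX95Rgc4SFhoaHd3eHh3d3d4aDlteXiId2cabHh6eGl+ZigJL494DFt4KFh4eIh4eHhYOD6Ke394RQUZbVtIaHhKTWlHKkcXGCgnR1doaHh4d3dHLIyIeHhaLZqIeYh5jpgID4+aKByNmVcoeHh4eHmJaCg9e2teWDcoSGtsOBcsLUkrXm6de3p5WDcXGBgYOGd3eCc9Wnh4Wi66mHh4jJyJDj+aaAx7nJx3KEh4eIiKingITHpvbWtKS15+rqczDY/NiBhJent8jX17enmKeTgHR2dTGkx4eGkcfoxqjY2bWklJSDcNeomNe3kaanmJjKpXB1p6bG+GKFhJOTpcXB5qjoxnGDdYV1g5KElZaWp5ZhYGFiw7eHdoRwYNX5toKDhoaGdHHnqIi42bLSxsjIpYBhhJWlpfnU2Ni3p5VzlJaHl9fHhFGCcnPI6Pj56aaGlpW11saGgpGSU6P3pHKmxtfVtoWC+JiIuOmlUGKFlnBgpYOlpYT4p6e4uMjYt5NigoKEptXW6Of29+fHuLjn16eFg4JyYZTZt6XygpPWpXR0YNSFk+mYmPnIlmBhcXFipcZx1pVz55iHh4eGlsi2crelk5GTpqio1/TF1vbHp7fY59ellMbnybfqk3Tmc3KEYmDnlpLryunXo3CChYRi1teEgudylOeHh4eUxMWUttbZ19f88qSYyOhiUWFz5seIh5i319fHmJi46qSlx2F1hoSS+ZeixsnHkaGSqKbHx5iGcMe3gde3h4d3c+n91Zanx+f4/fTi+eqlk8a2g3PnuIiIh4eHiIiHt6VzppVyhpeFgemohZKSkYSWp6iWlqc="/>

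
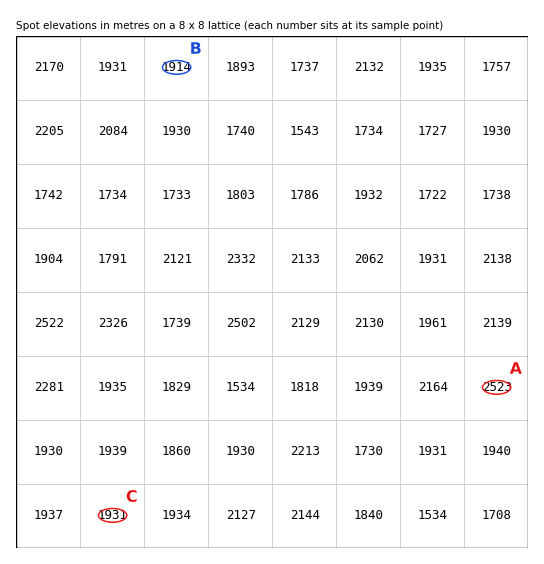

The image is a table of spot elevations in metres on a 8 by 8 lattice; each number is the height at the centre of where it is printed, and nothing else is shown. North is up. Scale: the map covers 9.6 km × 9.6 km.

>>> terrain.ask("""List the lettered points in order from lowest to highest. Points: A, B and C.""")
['B', 'C', 'A']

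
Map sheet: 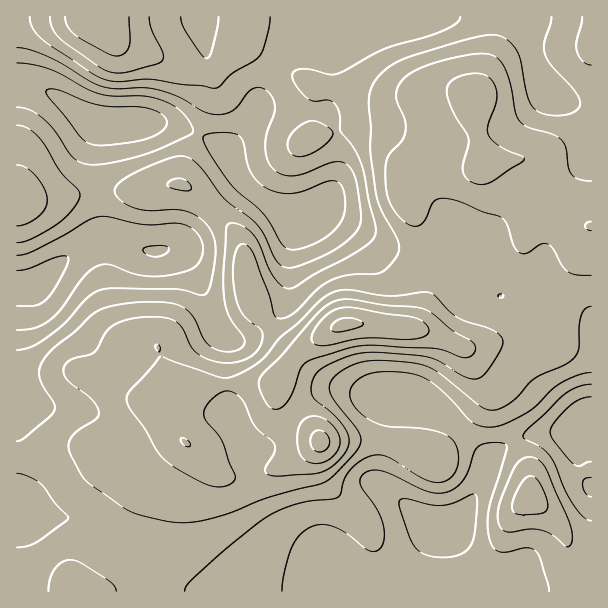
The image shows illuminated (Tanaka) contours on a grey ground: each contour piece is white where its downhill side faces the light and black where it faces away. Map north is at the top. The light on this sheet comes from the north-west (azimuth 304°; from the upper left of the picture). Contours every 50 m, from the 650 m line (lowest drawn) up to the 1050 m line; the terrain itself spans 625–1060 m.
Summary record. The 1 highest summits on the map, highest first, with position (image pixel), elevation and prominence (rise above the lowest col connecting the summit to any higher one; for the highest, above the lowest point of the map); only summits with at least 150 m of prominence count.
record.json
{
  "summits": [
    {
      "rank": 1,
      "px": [344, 324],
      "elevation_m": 1060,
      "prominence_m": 435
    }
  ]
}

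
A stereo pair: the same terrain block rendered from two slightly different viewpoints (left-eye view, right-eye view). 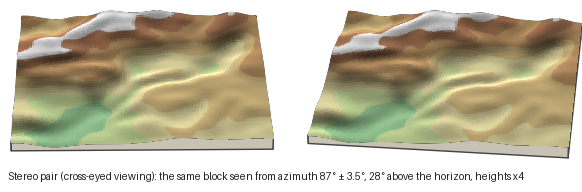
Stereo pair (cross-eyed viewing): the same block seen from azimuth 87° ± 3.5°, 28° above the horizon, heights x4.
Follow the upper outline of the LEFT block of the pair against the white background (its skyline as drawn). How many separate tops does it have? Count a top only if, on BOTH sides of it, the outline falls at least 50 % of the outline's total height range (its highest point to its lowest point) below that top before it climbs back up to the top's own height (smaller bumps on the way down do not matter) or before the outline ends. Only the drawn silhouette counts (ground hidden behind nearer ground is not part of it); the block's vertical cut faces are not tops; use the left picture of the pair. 1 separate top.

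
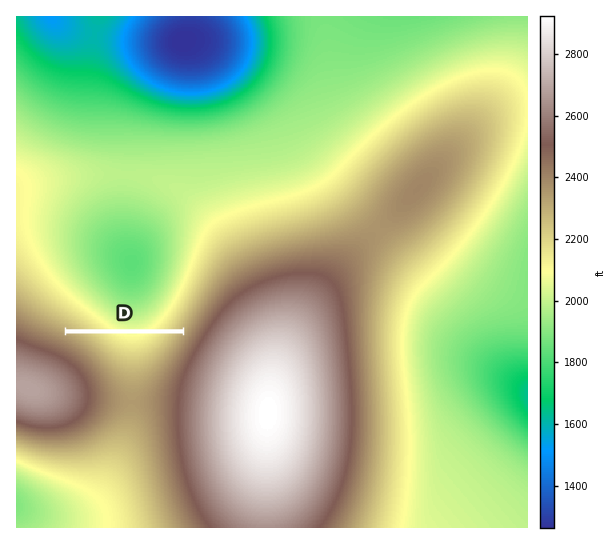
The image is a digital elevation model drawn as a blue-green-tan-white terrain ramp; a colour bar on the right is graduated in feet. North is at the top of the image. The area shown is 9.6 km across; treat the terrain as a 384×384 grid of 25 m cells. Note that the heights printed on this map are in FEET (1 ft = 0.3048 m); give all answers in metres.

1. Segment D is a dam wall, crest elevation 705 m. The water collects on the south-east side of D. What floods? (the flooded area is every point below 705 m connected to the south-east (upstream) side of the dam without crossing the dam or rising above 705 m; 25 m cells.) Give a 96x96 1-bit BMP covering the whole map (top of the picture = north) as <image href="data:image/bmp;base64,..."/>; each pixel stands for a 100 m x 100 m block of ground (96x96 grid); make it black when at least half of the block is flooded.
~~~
<image width="96" height="96" href="data:image/bmp;base64,Qk2+BAAAAAAAAD4AAAAoAAAAYAAAAGAAAAABAAEAAAAAAIAEAAATCwAAEwsAAAIAAAAAAAAA////AAAAAAAAAAAAAAAAAAAAAAAAAAAAAAAAAAAAAAAAAAAAAAAAAAAAAAAAAAAAAAAAAAAAAAAAAAAAAAAAAAAAAAAAAAAAAAAAAAAAAAAAAAAAAAAAAAAAAAAAAAAAAAAAAAAAAAAAAAAAAAAAAAAAAAAAAAAAAAAAAAAAAAAAAAAAAAAAAAAAAAAAAAAAAAAAAAAAAAAAAAAAAAAAAAAAAAAAAAAAAAAAAAAAAAAAAAAAAAAAAAAAAAAAAAAAAAAAAAAAAAAAAAAAAAAAAAAAAAAAAAAAAAAAAAAAAAAAAAAAAAAAAAAAAAAAAAAAAAAAAAAAAAAAAAAAAAAAAAAAAAAAAAAAAAAAAAAAAAAAAAAAAAAAAAAAAAAAAAAAAAAAAAAAAAAAAAAAAAAAAAAAAAAAAAAAAAAAAAAAAAAAAAAAAAAAAAAAAAAAAAAAAAAAAAAAAAAAAA8AAAAAAAAAAAAAAD+AAAAAAAAAAAAAAH/AAAAAAAAAAAAAAP/gAAAAAAAAAAAAAf/wAAAAAAAAAAAAA//4AAAAAAAAAAAAB//8AAAAAAAAAAAAD//8AAAAAAAAAAAAH//8AAAAAAAAAAAAAAAAAAAAAAAAAAAAAAAAAAAAAAAAAAAAAAAAAAAAAAAAAAAAAAAAAAAAAAAAAAAAAAAAAAAAAAAAAAAAAAAAAAAAAAAAAAAAAAAAAAAAAAAAAAAAAAAAAAAAAAAAAAAAAAAAAAAAAAAAAAAAAAAAAAAAAAAAAAAAAAAAAAAAAAAAAAAAAAAAAAAAAAAAAAAAAAAAAAAAAAAAAAAAAAAAAAAAAAAAAAAAAAAAAAAAAAAAAAAAAAAAAAAAAAAAAAAAAAAAAAAAAAAAAAAAAAAAAAAAAAAAAAAAAAAAAAAAAAAAAAAAAAAAAAAAAAAAAAAAAAAAAAAAAAAAAAAAAAAAAAAAAAAAAAAAAAAAAAAAAAAAAAAAAAAAAAAAAAAAAAAAAAAAAAAAAAAAAAAAAAAAAAAAAAAAAAAAAAAAAAAAAAAAAAAAAAAAAAAAAAAAAAAAAAAAAAAAAAAAAAAAAAAAAAAAAAAAAAAAAAAAAAAAAAAAAAAAAAAAAAAAAAAAAAAAAAAAAAAAAAAAAAAAAAAAAAAAAAAAAAAAAAAAAAAAAAAAAAAAAAAAAAAAAAAAAAAAAAAAAAAAAAAAAAAAAAAAAAAAAAAAAAAAAAAAAAAAAAAAAAAAAAAAAAAAAAAAAAAAAAAAAAAAAAAAAAAAAAAAAAAAAAAAAAAAAAAAAAAAAAAAAAAAAAAAAAAAAAAAAAAAAAAAAAAAAAAAAAAAAAAAAAAAAAAAAAAAAAAAAAAAAAAAAAAAAAAAAAAAAAAAAAAAAAAAAAAAAAAAAAAAAAAAAAAAAAAAAAAAAAAAAAAAAAAAAAAAAAAAAAAAAAAAAAAAAAAAAAAAAAAAAAAAAAAAAAAAAAAAAAAAAAAAAAAAAAAAAAAAAAAAAAAAAAAAAAAAAAAAAAAAAAAAAAAAAAAAAAAAAAAAAAAAAAAAAAAAAAAAAAA="/>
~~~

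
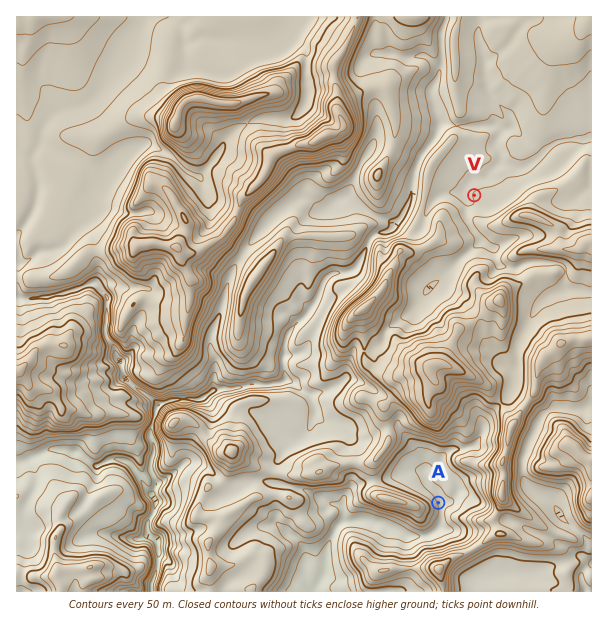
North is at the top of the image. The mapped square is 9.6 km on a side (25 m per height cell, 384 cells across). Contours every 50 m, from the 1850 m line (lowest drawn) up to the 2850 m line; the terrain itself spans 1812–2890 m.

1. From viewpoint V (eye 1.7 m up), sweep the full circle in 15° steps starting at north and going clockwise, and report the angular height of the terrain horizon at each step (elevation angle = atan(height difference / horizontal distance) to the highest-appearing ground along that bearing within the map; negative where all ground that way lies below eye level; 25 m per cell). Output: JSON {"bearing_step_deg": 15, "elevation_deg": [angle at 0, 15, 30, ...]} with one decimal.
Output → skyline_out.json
{"bearing_step_deg": 15, "elevation_deg": [1.3, 1.7, 2.5, 1.2, 0.1, 2.5, 6.7, 13.3, 16.1, 12.7, 10.5, 13.3, 8.8, 10.1, 9.5, 11.4, 11.0, 5.9, 6.7, 9.1, 12.4, 6.7, 3.7, 4.0]}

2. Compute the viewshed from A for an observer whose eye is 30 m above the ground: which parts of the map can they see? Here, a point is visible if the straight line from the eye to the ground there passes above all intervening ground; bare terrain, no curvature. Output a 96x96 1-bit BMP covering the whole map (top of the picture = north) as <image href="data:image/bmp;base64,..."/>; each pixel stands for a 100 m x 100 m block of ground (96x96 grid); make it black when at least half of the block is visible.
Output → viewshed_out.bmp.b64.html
<image width="96" height="96" href="data:image/bmp;base64,Qk2+BAAAAAAAAD4AAAAoAAAAYAAAAGAAAAABAAEAAAAAAIAEAAATCwAAEwsAAAIAAAAAAAAA////AAAAAAAAAAAAAAAAAAAAAAAAAAAAAAAAAAAAAAAAAAAAAAAAAAAAAAAAAAAAAAAAAAAAAAAAAAAAAAAAAD4AAAAAAAAAAAAAAB8AAAAAAAAAAAAAAB/gAAAAAAAAAAAAAA/4AAAAAAAAAAAAAAf8AAAAAAAAAAAAAAP/AAAAAAAAAAAAAAEIAAAAAAAAAAAAAAEYAAAAAAAAAAAAAAH+AAAAAAAAAAAAAAf/AAAAAAAAAAAAAB//gAAAAAAAAAAAAB//gAAAAAAAAAAAAAf/gAAAAAAAAAAAAB//gAAAAAAAAAAAAD//gAAAAAAAAAAAAD3/gAAAAAAAAAAAH/j/gAAAAAAAAAAAD//zgAAAAAAAAAAAD/8AgAAAAAAAAAAAB/8AgAAAAAAAAAAAA/+AQAAAAAAAAAAAA//AQAAAAAAAAAAAAf/gQAAAAAAAAAAAAf/gQAAAAAAAAAAAAz/gAAAAAAAAAAAABz7AAAAAAAAAAAAAB3DAAAAAAAAAAAAAA+GAAAAAAAAAAAAAAQGAAAAAAAAAAAAAAgE+AAAAAAAAAAAABgB8AAAAAAAAAAAAAAB4AAAAAAAAAAAAAABgAAAAAAAAAAAAAAAAAAAAAAAAAAAAAAAAAAAAAAAAAAAAAAAAAAAAAAAAAAAAAAAAAAAAAAAAAAAAAAAAAAAAAAAAAAAAAAAAAAAAAAAAAAAAAAAAAAAAAAAAAAAAAAAAAAAAAAAAAAAAAAAAAAAAAAAAAAAAAAAAAAAAAAAAAAAAAAAAAAAAAAAAAAAAAAAAAAAAAAAAAAAAAAAAAAAAAAAAAAAAAAAAAAAAAAAAAAAAAAAAAAAAAAAAAAAAAAAAAAAAAAAAAAAAAAAAAAAAAAAAAAAAAAAAAAAAAAAAAAAAAAAAAAAAAAAAAAAAAAAAAAAAAAAAAAAAAAAAAAAAAAAAAAAAAAAAAAAAAAAAAAAAAAAAAAAAAAAAAAAAAAAAAAAAAAAAAAAAAAAAAAAAAAAAAAAAAAAAAAAAAAAAAAAAAAAAAAAAAAAAAAAAAAAAAAAAAAAAAAAAAAAAAAAAAAAAAAAAAAAAAAAAAAAAAAAAAAAAAAAAAAAAAAAAAAAAAAAAAAAAAAAAAAAAAAAAAAAAAAAAAAAAAAAAAAAAAAAAAAAAAAAAAAAAAAAAAAAAAAAAAAAAAAAAAAAAAAAAAAAAAAAAAAAAAAAAAAAAAAAAAAAAAAAAAAAAAAAAAAAAAAAAAAAAAAAAAAAAAAAAAAAAAAAAAAAAAAAAAAAAAAAAAAAAAAAAAAAAAAAAAAAAAAAAAAAAAAAAAAAAAAAAAAAAAAAAAAAAAAAAAAAAAAAAAAAAAAAAAAAAAAAAAAAAAAAAAAAAAAAAAAAAAAAAAAAAAAAAAAAAAAAAAAAAAAAAAAAAAAAAAAAAAAAAAAAAAAAAAAAAAAAAAAAAAAAAAAAAAAAAAAAAAAAAAAAAAAAAAAAAAAAAAAAAAAAAAAAAAAAAAAAAAAAAAAAAAAAAAAAAAAAAAAAAAAAAAAAAAAAAAAAAAAA="/>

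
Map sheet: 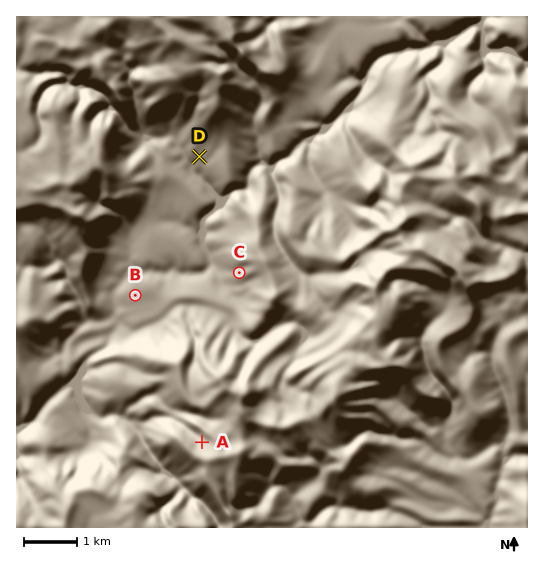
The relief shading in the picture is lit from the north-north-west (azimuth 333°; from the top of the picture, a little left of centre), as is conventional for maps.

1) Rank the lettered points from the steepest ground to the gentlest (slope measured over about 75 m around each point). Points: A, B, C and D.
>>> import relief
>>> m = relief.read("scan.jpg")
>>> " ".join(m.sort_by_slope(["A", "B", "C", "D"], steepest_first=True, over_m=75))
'C A D B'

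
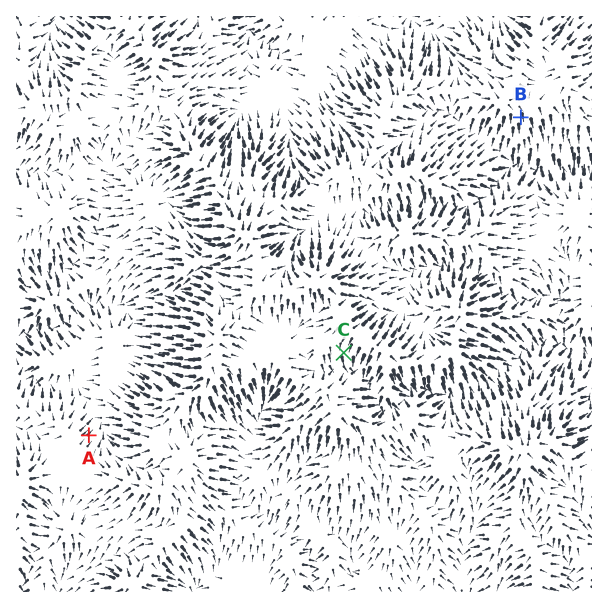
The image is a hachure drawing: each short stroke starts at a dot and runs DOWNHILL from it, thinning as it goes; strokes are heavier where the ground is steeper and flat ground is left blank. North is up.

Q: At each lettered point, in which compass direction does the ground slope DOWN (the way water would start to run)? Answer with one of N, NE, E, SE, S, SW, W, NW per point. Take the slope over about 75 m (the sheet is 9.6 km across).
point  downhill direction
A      NE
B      S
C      S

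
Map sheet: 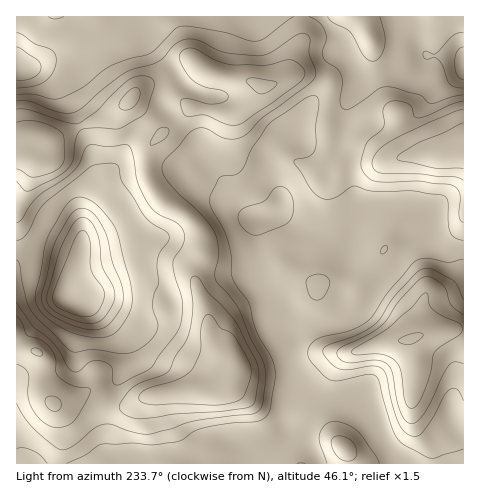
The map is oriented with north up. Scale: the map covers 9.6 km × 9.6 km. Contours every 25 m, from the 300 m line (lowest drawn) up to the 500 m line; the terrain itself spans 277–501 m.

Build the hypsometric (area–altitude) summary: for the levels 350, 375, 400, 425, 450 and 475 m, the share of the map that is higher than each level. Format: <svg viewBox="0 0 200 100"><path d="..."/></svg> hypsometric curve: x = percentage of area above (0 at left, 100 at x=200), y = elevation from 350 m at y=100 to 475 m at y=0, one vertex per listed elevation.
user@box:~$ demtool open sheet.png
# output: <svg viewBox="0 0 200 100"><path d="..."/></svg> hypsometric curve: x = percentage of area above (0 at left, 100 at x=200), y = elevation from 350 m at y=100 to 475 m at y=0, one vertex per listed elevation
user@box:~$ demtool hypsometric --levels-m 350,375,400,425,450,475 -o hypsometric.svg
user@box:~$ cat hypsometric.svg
<svg viewBox="0 0 200 100"><path d="M192 100l-6-20-74-20-43-20-31-20-23-20"/></svg>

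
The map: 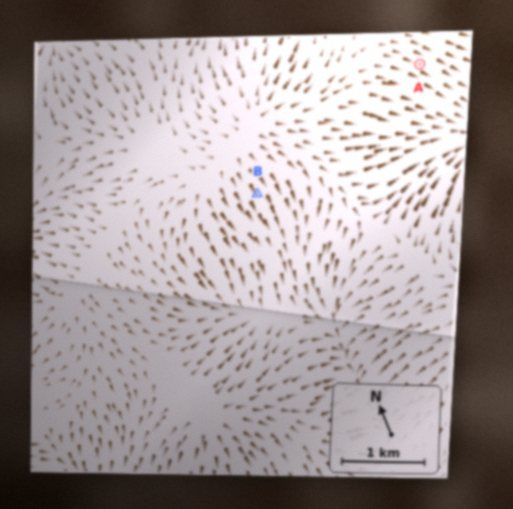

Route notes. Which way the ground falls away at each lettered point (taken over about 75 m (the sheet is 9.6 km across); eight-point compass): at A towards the SE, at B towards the S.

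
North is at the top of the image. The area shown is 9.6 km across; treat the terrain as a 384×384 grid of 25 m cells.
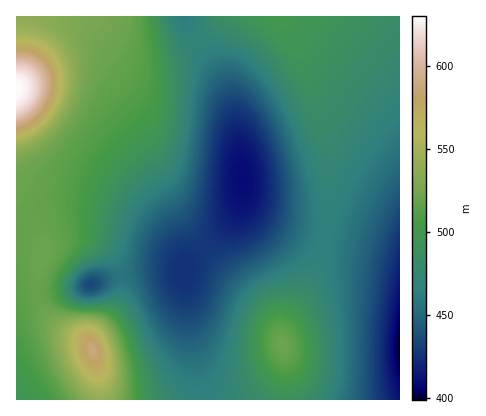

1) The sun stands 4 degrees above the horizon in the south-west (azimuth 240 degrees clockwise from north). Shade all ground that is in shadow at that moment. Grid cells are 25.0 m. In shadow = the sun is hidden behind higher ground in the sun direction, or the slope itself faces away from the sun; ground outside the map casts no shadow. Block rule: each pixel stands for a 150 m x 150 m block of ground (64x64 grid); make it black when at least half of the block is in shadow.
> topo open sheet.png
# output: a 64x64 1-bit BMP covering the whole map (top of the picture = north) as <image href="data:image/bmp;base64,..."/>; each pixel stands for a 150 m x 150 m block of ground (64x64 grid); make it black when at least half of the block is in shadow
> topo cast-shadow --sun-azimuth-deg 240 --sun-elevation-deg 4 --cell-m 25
<image width="64" height="64" href="data:image/bmp;base64,Qk0+AgAAAAAAAD4AAAAoAAAAQAAAAEAAAAABAAEAAAAAAAACAAATCwAAEwsAAAIAAAAAAAAA////AAAAAAAAAAAAAAAAAAAAAAAAAAAAAAAAAAAAAAAAAAAAAAAAAAAAYAAAAAAAAADwAAAAAAAAAfgAAAAAAAAD/AAAAAAAAAf+AAAAAAAAB/4AAAAAAAAH/wAAAAAAAAf/gAAAAAAAD/+AAAAAAAAP/4AAAAAAAD//wAAAAAAA///AAAAAAAH+P8AAAAAAAfwHAAAAAAAB/AAAAAAAAAD4AAAAAAAAAHAAAAAAAAAAAAAAAAAAAAAAAAAAAAAAAAAAAAAAAAAAAAAAAAAAAAAAAAAAAAAAAAAAAAAAAAAAAAAAAAAAAAAAAAAAAAAAAAAAAAAAAAAAAAAAAAAAAAAAAAAAAAAAAAAAAAAAAAAAAAAAAAAAAAAAAAAAAAAAAAAAAAAAAAAAAAAAAAAAAAAAAAAAAAAAAAAAAAAAAAAAAAAAAAAAAAAAAAAAAAAAAAAAAAAAAAAAAAAAAAAAAAAAAAAAAAAAAAAAAAAAAAAAAAAAAAAAAAAAAAAAAAAAAAAAAAAAAAAAAAAAAAAAAAAAAAAAAAAAAgAAAAAAAAAHAAAAAAAAAA+AAAAAAAAAD8AAAAAAAAAPwAAAAAAAAB/gAAAAAAAAH+AAAAAAAAAfwAAAAAAAAA/AAAAAAAAAAAAAAAAAAAAAAAAAAAAAAAAAAAAAAAAAAAAAAAAAAAAAAAAAAAAAAA=="/>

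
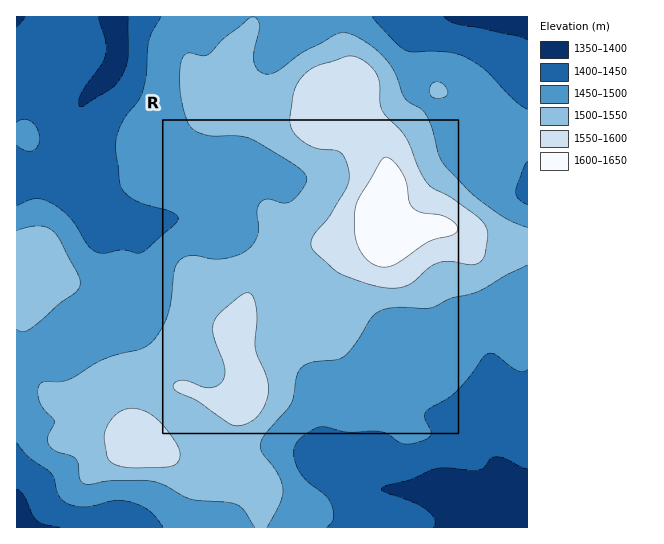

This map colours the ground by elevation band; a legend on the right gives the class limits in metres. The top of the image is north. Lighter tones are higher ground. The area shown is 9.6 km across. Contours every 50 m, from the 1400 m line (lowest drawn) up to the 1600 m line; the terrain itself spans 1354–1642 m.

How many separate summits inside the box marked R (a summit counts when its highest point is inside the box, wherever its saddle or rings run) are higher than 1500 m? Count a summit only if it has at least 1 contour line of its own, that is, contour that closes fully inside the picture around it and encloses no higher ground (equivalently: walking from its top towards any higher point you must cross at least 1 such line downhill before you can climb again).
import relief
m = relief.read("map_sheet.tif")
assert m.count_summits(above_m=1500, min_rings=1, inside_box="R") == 2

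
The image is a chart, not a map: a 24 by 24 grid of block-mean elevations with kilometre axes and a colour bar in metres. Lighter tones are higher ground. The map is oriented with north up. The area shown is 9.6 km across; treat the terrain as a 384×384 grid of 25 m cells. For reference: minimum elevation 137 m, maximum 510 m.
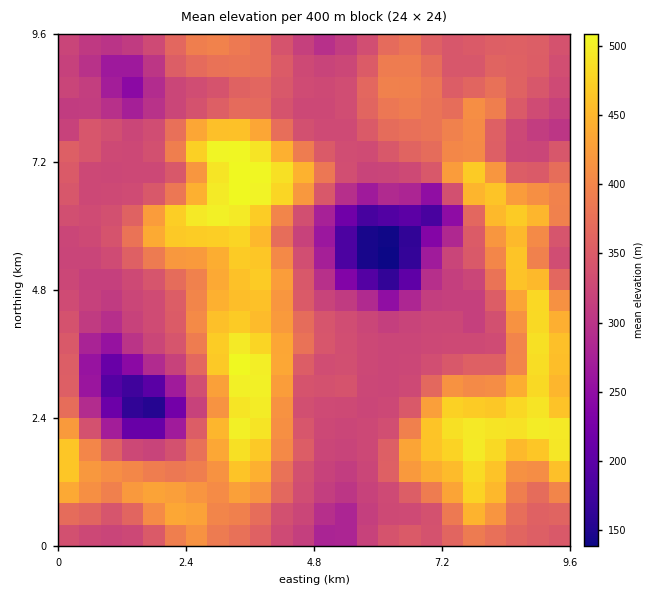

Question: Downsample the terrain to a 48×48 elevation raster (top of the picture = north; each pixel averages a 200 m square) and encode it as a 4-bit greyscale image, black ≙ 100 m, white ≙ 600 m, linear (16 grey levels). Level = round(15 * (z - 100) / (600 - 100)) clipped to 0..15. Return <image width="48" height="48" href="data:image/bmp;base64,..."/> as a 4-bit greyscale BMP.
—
<image width="48" height="48" href="data:image/bmp;base64,Qk32BAAAAAAAAHYAAAAoAAAAMAAAADAAAAABAAQAAAAAAIAEAAATCwAAEwsAABAAAAAAAAAAAAAAABEREQAiIiIAMzMzAERERABVVVUAZmZmAHd3dwCIiIgAmZmZAKqqqgC7u7sAzMzMAN3d3QDu7u4A////AHd3d3d3iZmYiId3dmVWZ3iId4iIiIiId3d3d3d4mamYiId3dmVWZ3d3d4iZmIiIh4h3d3iJqqqZmYh3d2VVZ3d3d4mqqYiIiImYiImaqqqZmZh3d2ZWZ3d3eIm7qZiIiKqpiZqqqqqZmpmId2ZmZ3d3iJq7upiIibqpmaqqqZmZqqmYd3ZmZ3eImau8upiImrupmaqZmZmaq7qYd3Zmd3iaqqu8uqmZq7upmZiIiImau7qYd3Zmd3iququ8u6mau7upmId3eImavLqYh3Znd3iru7vMy6qrvLqYd2ZmZ4mrzMuph3d3d3iau7zMzLu8zLmHZUREVnmrzMuph3d3d3eKu7zMzMzMzKh2VDIjRWirzMyod3d3d3eJq8zMzMzMy5h1QyISNGeazMyod3d3d3d4q7y7u8zMy5dlQyISNWeKvMypd3d3d3d3mru7u7vMuodkMyIjRWeazMy5d3d3d3d3iaqqqqu7uodUMyM0VnibzMy5h3d3d3d3eJmZmZq8uodUMzRVZ3iszMy5h3d3d3d3d4iIiIq8uodURFVmd4m8zMy5h3d3d3d3d3d3d4q8uodlRVZnd4m8zMu6mHd3d3d3d3d3d4q8yodlVWZ3eIm7zLuqmId3d3d3d3d3d4q8uodmVmd3eJq7u7qpmHd3d3d3d3d2d5q8und2Zmd3eJqru7upiHd3dmZnd3dmeJq8uXd2Znd3eJqru7uph3d3ZlVmZ3dmeJq8uXd2Znd3eJmqu7uph3ZmVURGZmZneKu7qHd2Znd3iJmqu7uph2ZUQzI0ZmZneau7mHd2Z3d4iZmqu7uph2VDIiEjVmd3ibu6h3d3d3iImZmqu7uph2UyIRETVmd3iruod3d3d4iZqqqru7uYd2QyERESRWeIiruYd3d3d4mqu7u7u7qYdmQyERESRWZ4mrqYd3d3d4mru7u7u7qXdlQyIREiNFZ4mruph3d3d4mrvMzMzLqYdlRDIiIyMzV4q7u6mHd3d3iaq8zMzMuph2VEMzRDIjZ5u7u6qYd3d3d4mrvMzMy7qHZlRFVUNFebu6qqmYd3d3d3eJq8zMzMupd2ZmZmVnm8upmZmYd3d3d3eJq8zMzMuph3dmd3d5q8uYiIiId3d3d3eJvMzMzLqph3d3d3eJq7qHd3iIh3d3d3iavMzMy6qYd3d3d4iJqph3d3eHiHd3d3irzMzMupiHd3d4iIiJmZh3d3d3eId3d3ibvMy7qYd3d3eIiIiJmZh3dmZmZ3d3d3eJmqqqmHd3d3eIiImImpiHd2ZmZmZmZmd3iIiIh3d3d3eIiJmImamId3ZnZmZVVWZ3d3iIh3d3d3iJmZmIiZmYd3d3d2ZUVWZ3d3iIh3d3d3iJmZmIiImIh3d3dmZUVWd3d3iIiHd3d3eJmZmId4iIiHd3ZmVEVWeIiIiIiHd3d3eJmZiHd4iIiHd3ZmVVVneIiZmZiHd2Z3eImZiHd3iIiId3ZmZmZniImZmZiHdmZnd4mYiHd3iIiId3dmZmd3iJmZiIh3dmZmd4iIh3eIiIiIdw=="/>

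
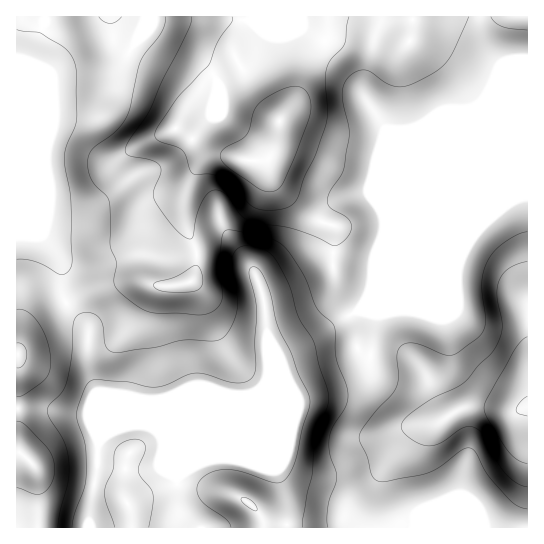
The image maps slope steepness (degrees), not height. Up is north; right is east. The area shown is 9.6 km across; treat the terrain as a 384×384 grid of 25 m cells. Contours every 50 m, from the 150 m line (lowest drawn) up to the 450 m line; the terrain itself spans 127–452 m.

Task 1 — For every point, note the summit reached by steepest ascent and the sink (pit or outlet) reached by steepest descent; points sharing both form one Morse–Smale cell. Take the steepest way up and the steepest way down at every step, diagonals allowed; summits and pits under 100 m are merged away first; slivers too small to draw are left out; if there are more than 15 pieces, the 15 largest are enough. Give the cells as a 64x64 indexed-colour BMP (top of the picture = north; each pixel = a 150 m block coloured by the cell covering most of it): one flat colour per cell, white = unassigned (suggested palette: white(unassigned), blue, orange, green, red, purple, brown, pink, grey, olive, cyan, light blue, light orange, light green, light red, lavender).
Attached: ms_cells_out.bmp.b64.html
<image width="64" height="64" href="data:image/bmp;base64,Qk12CAAAAAAAAHYAAAAoAAAAQAAAAEAAAAABAAQAAAAAAAAIAAATCwAAEwsAABAAAAAAAAAA////ALR3HwAOf/8ALKAsACgn1gC9Z5QAS1aMAMJ34wB/f38AIr28AM++FwDox64AeLv/AIrfmACWmP8A1bDFACIiIiIiIiIiIiIiIiIiIiIiIiIiIiIiIiIiIiIiIiIiIiIiIiIiIiIiIiIiIiIiIiIiIiIiIiIiIiIiIiIiIiIiIiIiIiIiIiIiIiIiIiIiIiIiIiIiIiIiIiIiIiIiIiIiIiIiIiIiIiIiIiIiIiIiIiIiIiIiIiIiIiIiIiIiIiIiIiIiIiIiIiIiIiIiIiIiIiIiIiIiIiIiIiIiIiIiIiIiIiIiIiIiIiIiIiIiIiIiIiIiIiIiIiIiIiIiIiIiIiIiIiIiIiIiIiIiIiIiIiIiIiIiIiIiIiIiIiIiIiIiIiIiIiIiIhEiIiIiIiIiIiIiIiIiIiIiIiIiIiIiIiIiIiIiIiIhERIiIiIiIiIiIiIiIiIiIiIiIiIiIiIiIiIiIiIiIiERESIiIiIiIiIiIiIiIiIiIiIiIiIiIiIiIiIiIiIiIREREiIiIiIiIiIiIiIiIiIiIiIiIiIiIiIiIiIiIiIRERERIiIiIiIiIiIiIiIiIiIiIiIiIiIiIiIiIiIiIRERERESIiIiIiIiIiIiIiIiIiIiIiIiIiIiIiIiIiEREREREREiIiIiIiIiIiIiIiIiIiIiIiIiIiIiIiIiERERERERERIiIiIiIiIiIiIiIiIiIiIiIiIiIiIiIiERERERERERESIiIiIiIiIiIiIiIiIiIiIiIiIiIiIhEREREREREREREiIiIiIiIiIiIiIiIiIiIiIiIiIiIhERERERERERERESIiIiIiIiIiIiIiIiIiIiIiIiIiIiEREREREREREREREiIiIiIiIiIiIiIiIiIiIiIiIiIiERERERERERERERESIiIiIiIiIiIiIiIiIiIiIiIiIiIRERERERERERERERIiIiIiIiIiIiIiIiIiIiIiIiIiIhERERERERERERERESIiIiIiIiIiIiIiIiIiIiIiIiIiERERERERERERERERESIiIiIiIiIiIiIiIiIiIiIiIiIREREREREREREREREREiIiIiIiIiIiIiIiIiIiIiIiIhEREREREREREREREREREiIiIiIiIiIiIiIiIiIiIiIiEREREREREREREREREREREiIiIiIiIiIiIiIiIiIiIiEREREREREREREREREREREREiIiIiIiIiIiIiIiIiIiERERERERERERERERERERERERIiIiIiIiIiIiIiIiIiERERERERERERERERERERERERESIiIiIiIiIiIiIiIiIREREREREREREREREREREREREREiIiIiIiIiIiIiIiIhERERERERERERERERERERERERERIiIiIiIiIiIiIiIiERERERERERERERERERERERERERESIiIiIiIiIiIiIiIREREREREREREREREREREREREREREiIiIiIiIiIiIiIRERERERERERERERERERERERERERERIiIiIiIiIiIiIhERERERERERERERERERERERERERERESIiIiIiIiIiIhEREREREREREREREREREREREREREREREiIiIiIiIhERERERERERERERERERERERERERERERERERIiIiIiIiERERERERERERERERERERERERERERERERERERIiIiIiIRERERERERERERERERERERERERERERERERERERIiIiIhERERERERERERERERERERERERERERERERERERERIiIiEREREREREREREREREREREREREREREREREREREREREiIRERERERERERERERERERERERERERERERERERERERERERERERERERERERERERERERERERERERERERERERERERERERERERERERERERERERERERERERERERERERERERERERERERERERERERERERERERERERERERERERERERERERERERERERERERERERERERERERERERERERERERERERERERERMRERERERERERERERERERERERERERERERERERERERERExERERERERERERERERERERERERERERERERERERERERETERERERERERERERERERERERERERERERERERERERERERMxEREREREREREREREREREREREREREREREREREREREREzERERERERERERERERERERERERERERERERERERERERETMxERERERERERERERERERERERERERERERERERERERERMzEREREREREREREREREREREREREREREREREREREREREzMRERERERERERERERERERERERERERERERERERERERETMzERERERERERERERERERERERERERERERERERERERERMzMREREREREREREREREREREREREREREREREREREREREzMzERERERERERERERERERERERERERERERERERERERETMzMzMzMxERERERERERERERERERERERERERERERERERMzMzMzMzMREREREREREREREREREREREREREREREREREzMzMzMzMzERERERERERERERERERERERERERERERERETMzMzMzMzMxERERERERERERERERERERERERERERERERMzMzMzMzMzEREREREREREREREREREREREREREREREREzMzMzMzMzMxERERERERERERERERERERERERERERERETMzMzMzMzMzERERERERERERERERERERERERERERERER"/>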